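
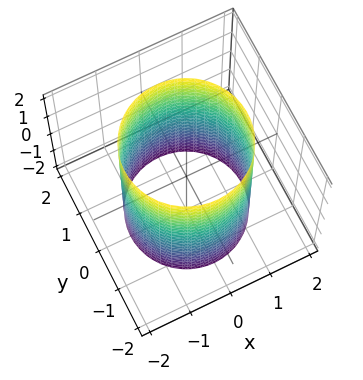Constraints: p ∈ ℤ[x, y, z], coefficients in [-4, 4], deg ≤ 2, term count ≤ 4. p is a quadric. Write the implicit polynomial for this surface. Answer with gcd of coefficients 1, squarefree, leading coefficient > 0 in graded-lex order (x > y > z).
(a) The degree is 2 — constant cross-section along one axis; a quadric.
(b) Symmetry: the surface is invariant under rotation about z: p = q(x² + y², z); the z ↦ −z reflection is a symmetry, so z appears only in even powers.
(c) Checking where it meets the axes: a circular section at z = -1 has radius between 1 and 2; the surface avoids every integer z-axis point in the box.
(d) The integer polynomial consistent with all of this is the stated p.

x^2 + y^2 - 2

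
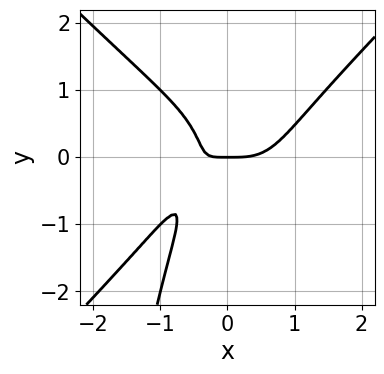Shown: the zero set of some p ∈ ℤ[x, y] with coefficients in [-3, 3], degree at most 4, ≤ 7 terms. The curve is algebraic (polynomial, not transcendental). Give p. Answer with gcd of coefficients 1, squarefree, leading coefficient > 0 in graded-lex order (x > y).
2*x^4 - 2*x^2*y^2 - y^3 - 2*x*y - y

1. Degree: a generic line meets the curve in up to 4 points, so deg p = 4.
2. From the visible intercepts: one x-axis crossing is at x = 0; it crosses the y-axis at the gridline y = 0.
3. Together with the visible shape, these determine p as stated.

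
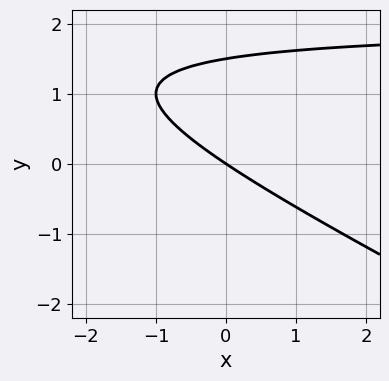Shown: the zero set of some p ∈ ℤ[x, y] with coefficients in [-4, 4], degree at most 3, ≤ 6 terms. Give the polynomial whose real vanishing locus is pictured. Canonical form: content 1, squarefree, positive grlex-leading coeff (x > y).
x*y + 2*y^2 - 2*x - 3*y

1. The degree is 2 — a generic line meets the curve in up to 2 points.
2. Observable constraints: one y-axis crossing is at y = 0; one x-axis crossing is at x = 0.
3. Putting this together gives p.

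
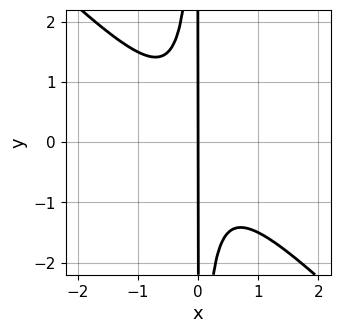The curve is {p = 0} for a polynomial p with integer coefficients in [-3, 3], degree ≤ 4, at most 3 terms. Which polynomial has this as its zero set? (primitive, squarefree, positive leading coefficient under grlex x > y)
2*x^3 + 2*x^2*y + x

1. deg p = 3. No degree-2 curve has this shape.
2. From the axis intercepts and sections: every point of the y-axis in the box is on the curve; one x-axis crossing is at x = 0.
3. Putting this together gives p.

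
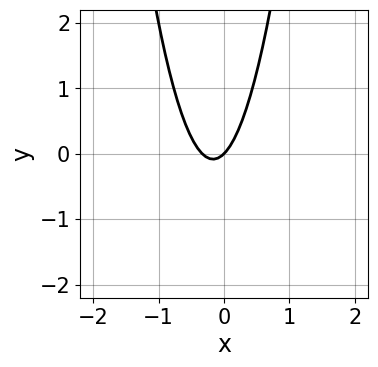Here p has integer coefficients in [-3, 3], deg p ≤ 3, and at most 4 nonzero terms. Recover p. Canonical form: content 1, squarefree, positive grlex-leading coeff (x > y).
1. The degree is 2 — no degree-1 curve has this shape.
2. Checking where it meets the axes: one x-axis crossing is at x = 0; it meets the y-axis at y = 0 (among the integer gridlines).
3. Fitting integer coefficients to these (and the overall shape) gives p.

3*x^2 + x - y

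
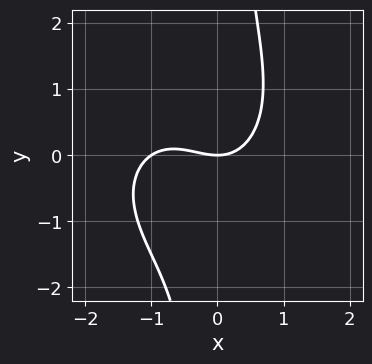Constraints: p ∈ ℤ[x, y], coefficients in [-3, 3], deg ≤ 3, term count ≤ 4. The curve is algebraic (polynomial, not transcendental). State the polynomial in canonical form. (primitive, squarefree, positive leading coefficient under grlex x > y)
2*x^3 + 2*x*y^2 + 2*x^2 - 3*y

(a) The degree is 3 — the shape is more complex than any degree-2 curve.
(b) Checking where it meets the axes: one y-axis crossing is at y = 0; among the integer gridlines, it crosses the x-axis at x ∈ {-1, 0}.
(c) These observations pin down the coefficients.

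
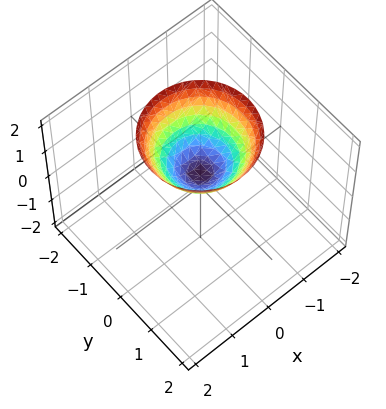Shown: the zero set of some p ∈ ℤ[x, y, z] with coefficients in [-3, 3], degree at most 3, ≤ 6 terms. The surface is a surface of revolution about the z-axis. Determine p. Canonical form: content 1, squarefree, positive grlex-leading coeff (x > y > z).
2*x^2 + 2*y^2 - 2*z + 1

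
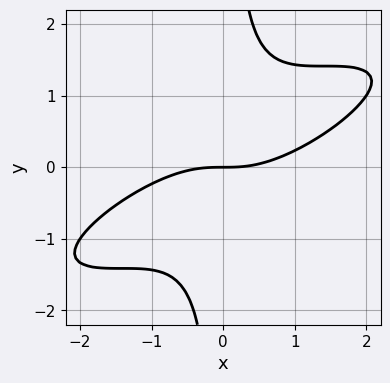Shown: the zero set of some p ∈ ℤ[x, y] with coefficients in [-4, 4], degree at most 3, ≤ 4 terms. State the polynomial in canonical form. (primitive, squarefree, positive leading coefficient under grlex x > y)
First, deg p = 3.
Next, from the axis intercepts and sections: it crosses the y-axis at the gridline y = 0; one x-axis crossing is at x = 0.
Finally, putting this together gives p.

x^3 - 3*x^2*y + 3*x*y^2 - 2*y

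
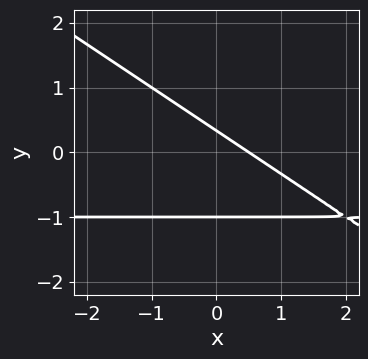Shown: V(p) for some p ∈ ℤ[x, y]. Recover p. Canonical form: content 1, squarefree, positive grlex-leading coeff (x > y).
1. The degree is 2 — no degree-1 curve has this shape.
2. From the axis intercepts and sections: one y-axis crossing is at y = -1.
3. Assembling these constraints gives the stated polynomial.

2*x*y + 3*y^2 + 2*x + 2*y - 1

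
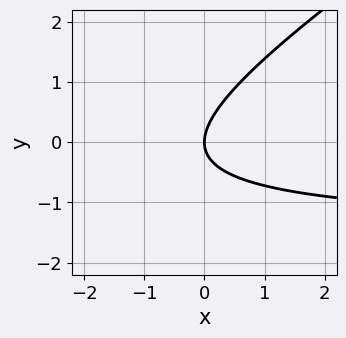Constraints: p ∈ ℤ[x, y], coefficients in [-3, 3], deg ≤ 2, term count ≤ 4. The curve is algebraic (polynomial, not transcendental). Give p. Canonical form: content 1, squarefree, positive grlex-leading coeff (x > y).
2*x*y - 3*y^2 + 3*x

First, deg p = 2.
Then, observable constraints: it meets the y-axis at y = 0 (among the integer gridlines); it crosses the x-axis at the gridline x = 0.
Finally, these observations pin down the coefficients.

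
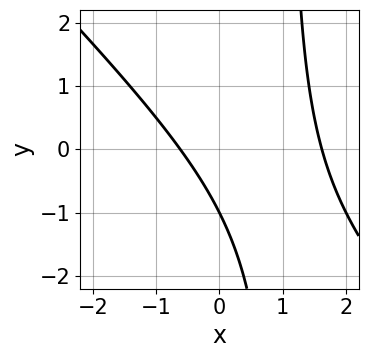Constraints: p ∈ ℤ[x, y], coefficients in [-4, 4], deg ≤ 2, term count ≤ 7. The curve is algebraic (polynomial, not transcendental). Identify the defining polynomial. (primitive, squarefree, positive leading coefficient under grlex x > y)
1. The degree is 2 — no degree-1 curve has this shape.
2. Reading off the gridlines: it meets the y-axis at y = -1 (among the integer gridlines).
3. Assembling these constraints gives the stated polynomial.

x^2 + x*y - x - y - 1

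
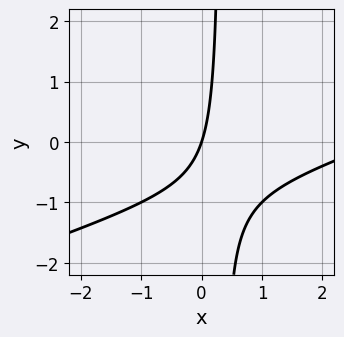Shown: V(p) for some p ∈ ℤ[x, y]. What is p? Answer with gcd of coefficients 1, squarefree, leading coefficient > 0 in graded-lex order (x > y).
x^2 - 3*x*y - 3*x + y

1. Degree: a generic line meets the curve in up to 2 points, so deg p = 2.
2. Reading off the gridlines: it crosses the x-axis at the gridline x = 0; one y-axis crossing is at y = 0.
3. Putting this together gives p.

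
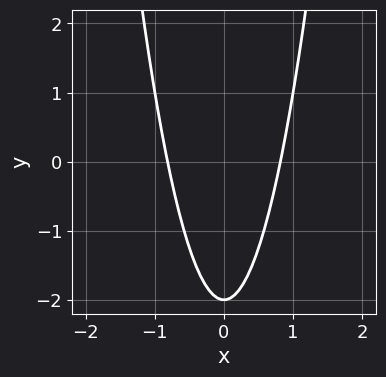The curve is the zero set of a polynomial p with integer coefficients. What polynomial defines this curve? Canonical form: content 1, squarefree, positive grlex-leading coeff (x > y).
1. deg p = 2. The shape is more complex than any degree-1 curve.
2. Symmetries: mirror symmetry x ↦ −x ⇒ only even powers of x.
3. Checking where it meets the axes: one y-axis crossing is at y = -2.
4. The integer polynomial consistent with all of this is the stated p.

3*x^2 - y - 2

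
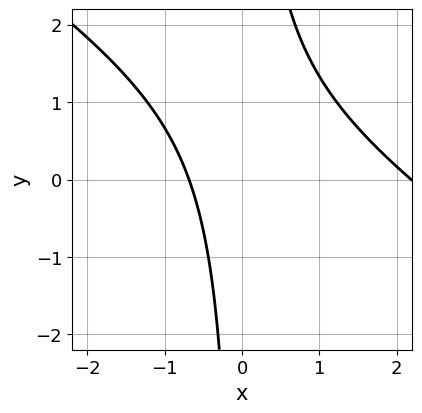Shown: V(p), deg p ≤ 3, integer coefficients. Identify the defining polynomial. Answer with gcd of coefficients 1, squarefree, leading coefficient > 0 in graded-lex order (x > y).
2*x^2 + 3*x*y - 3*x - 3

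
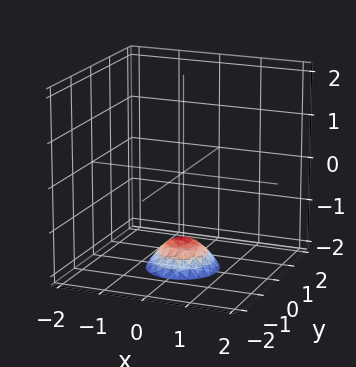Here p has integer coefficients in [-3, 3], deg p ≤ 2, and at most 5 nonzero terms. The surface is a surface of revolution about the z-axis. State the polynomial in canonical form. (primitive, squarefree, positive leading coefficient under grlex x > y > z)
First, the degree is 2 — no degree-1 surface has this shape.
Then, symmetries: rotational symmetry about the z-axis ⇒ p depends on x, y only through x² + y².
Next, against the integer gridlines: it misses every integer gridline on the y-axis; the surface avoids every integer x-axis point in the box; a circular section at z = -2 has radius between 0 and 1.
Finally, assembling these constraints gives the stated polynomial.

2*x^2 + 2*y^2 + 2*z + 3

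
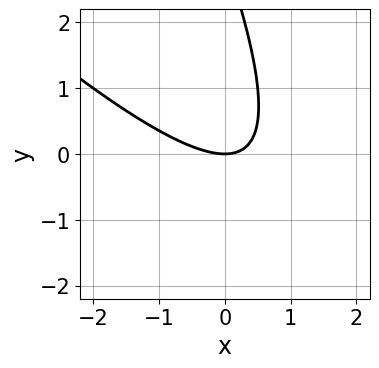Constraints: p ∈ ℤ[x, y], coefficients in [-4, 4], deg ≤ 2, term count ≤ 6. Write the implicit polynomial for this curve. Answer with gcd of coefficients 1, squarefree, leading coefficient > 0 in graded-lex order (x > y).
2*x^2 + 3*x*y + y^2 - 3*y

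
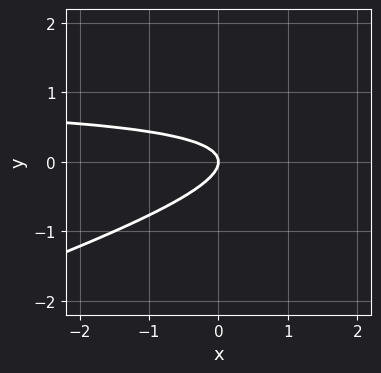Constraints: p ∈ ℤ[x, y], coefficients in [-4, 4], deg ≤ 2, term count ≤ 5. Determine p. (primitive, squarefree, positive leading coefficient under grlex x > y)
x*y - 3*y^2 - x

The degree is 2 — no degree-1 curve has this shape.
Reading off the gridlines: it crosses the y-axis at the gridline y = 0; it crosses the x-axis at the gridline x = 0.
Together with the visible shape, these determine p as stated.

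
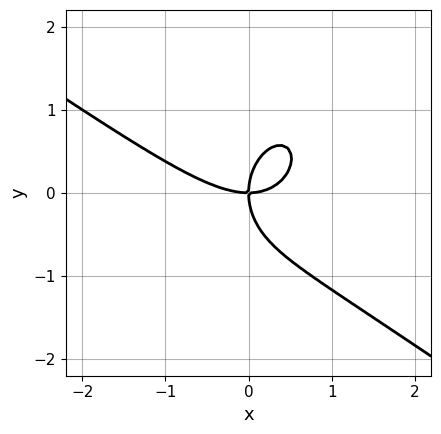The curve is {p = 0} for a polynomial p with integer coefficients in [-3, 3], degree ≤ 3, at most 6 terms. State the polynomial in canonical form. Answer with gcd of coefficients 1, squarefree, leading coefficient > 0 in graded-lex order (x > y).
2*x^3 + 2*x^2*y + 2*y^3 - 3*x*y

1. deg p = 3.
2. Reading off the gridlines: one x-axis crossing is at x = 0; it crosses the y-axis at the gridline y = 0.
3. Together with the visible shape, these determine p as stated.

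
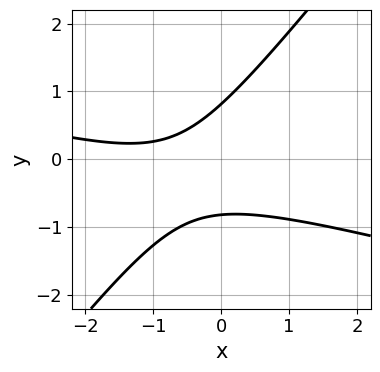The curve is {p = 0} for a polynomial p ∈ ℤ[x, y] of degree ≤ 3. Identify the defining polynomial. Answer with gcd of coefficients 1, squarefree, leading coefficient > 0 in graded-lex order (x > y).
(a) deg p = 2. The shape is more complex than any degree-1 curve.
(b) Observable constraints: it misses every integer gridline on the x-axis.
(c) Solving for integer coefficients yields p as stated.

x^2 + 3*x*y - 3*y^2 + 2*x + 2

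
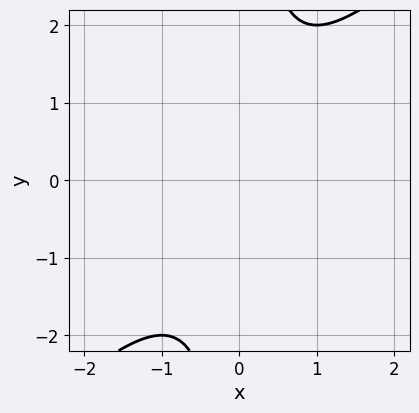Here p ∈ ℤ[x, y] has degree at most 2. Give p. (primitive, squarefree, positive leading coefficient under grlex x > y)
(a) The degree is 2 — the shape is more complex than any degree-1 curve.
(b) From the axis intercepts and sections: the curve avoids every integer y-axis point in the box; no x-intercept at any integer in the box.
(c) Solving for integer coefficients yields p as stated.

x^2 - x*y + 1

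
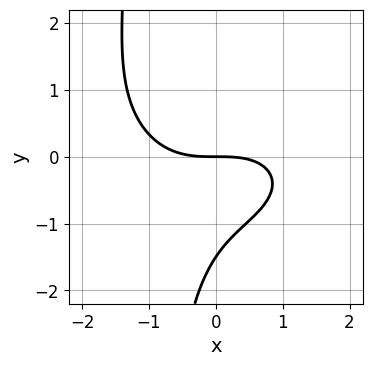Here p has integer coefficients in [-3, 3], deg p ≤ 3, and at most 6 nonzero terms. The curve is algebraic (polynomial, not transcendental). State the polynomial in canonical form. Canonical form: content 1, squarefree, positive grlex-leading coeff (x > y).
1. The degree is 3 — a generic line meets the curve in up to 3 points.
2. Against the integer gridlines: it crosses the y-axis at the gridline y = 0; one x-axis crossing is at x = 0.
3. These observations pin down the coefficients.

x^3 + 2*x*y^2 + 2*y^2 + 3*y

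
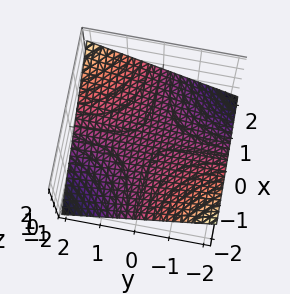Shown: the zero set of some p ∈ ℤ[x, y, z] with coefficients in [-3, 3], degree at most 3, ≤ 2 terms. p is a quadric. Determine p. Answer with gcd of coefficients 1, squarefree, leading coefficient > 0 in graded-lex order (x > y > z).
Degree: a saddle surface; a quadric, so deg p = 2.
From the visible intercepts: the visible y-axis segment lies entirely on the surface; the visible x-axis segment lies entirely on the surface.
Assembling these constraints gives the stated polynomial.

x*y - 3*z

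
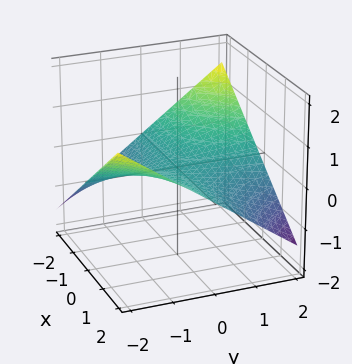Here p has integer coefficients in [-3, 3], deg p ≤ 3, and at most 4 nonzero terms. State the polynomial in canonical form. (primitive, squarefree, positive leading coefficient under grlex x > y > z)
x*y + 3*z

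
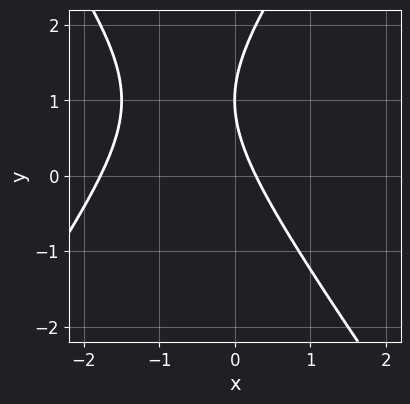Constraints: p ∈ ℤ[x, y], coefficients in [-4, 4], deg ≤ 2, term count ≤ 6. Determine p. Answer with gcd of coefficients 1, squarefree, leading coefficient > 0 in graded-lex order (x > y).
2*x^2 - y^2 + 3*x + 2*y - 1

First, the degree is 2 — the shape is more complex than any degree-1 curve.
Then, checking where it meets the axes: it meets the y-axis at y = 1 (among the integer gridlines).
Finally, together with the visible shape, these determine p as stated.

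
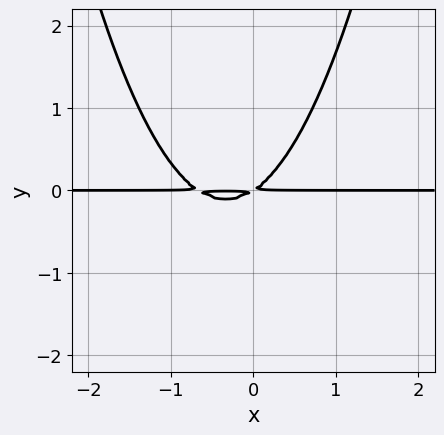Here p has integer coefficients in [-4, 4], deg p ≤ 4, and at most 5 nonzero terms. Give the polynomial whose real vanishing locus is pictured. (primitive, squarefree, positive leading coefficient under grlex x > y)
(a) Degree: a generic line meets the curve in up to 3 points, so deg p = 3.
(b) From the axis intercepts and sections: the visible x-axis segment lies entirely on the curve.
(c) Assembling these constraints gives the stated polynomial.

3*x^2*y + 2*x*y - 3*y^2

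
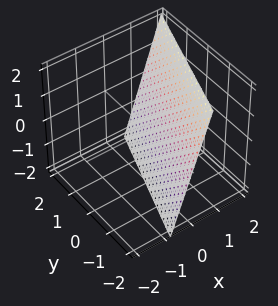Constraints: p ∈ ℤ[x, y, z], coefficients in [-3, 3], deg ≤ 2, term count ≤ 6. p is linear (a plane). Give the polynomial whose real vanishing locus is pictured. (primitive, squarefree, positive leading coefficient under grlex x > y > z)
3*x - y - z - 2

First, degree: every cross-section is a straight line — this is a plane, so deg p = 1.
Then, from the axis intercepts and sections: it meets the y-axis at y = -2 (among the integer gridlines); one z-axis crossing is at z = -2.
Finally, assembling these constraints gives the stated polynomial.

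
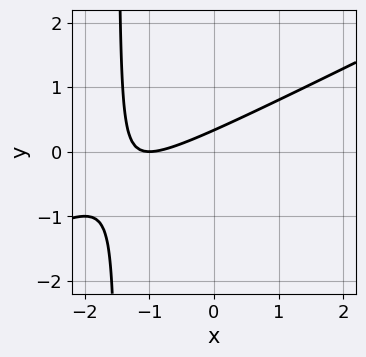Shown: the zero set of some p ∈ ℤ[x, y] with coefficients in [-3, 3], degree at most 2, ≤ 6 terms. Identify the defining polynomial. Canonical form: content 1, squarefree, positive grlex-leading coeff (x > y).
First, deg p = 2. A generic line meets the curve in up to 2 points.
Next, reading off the gridlines: it crosses the x-axis at the gridline x = -1.
Finally, the integer polynomial consistent with all of this is the stated p.

x^2 - 2*x*y + 2*x - 3*y + 1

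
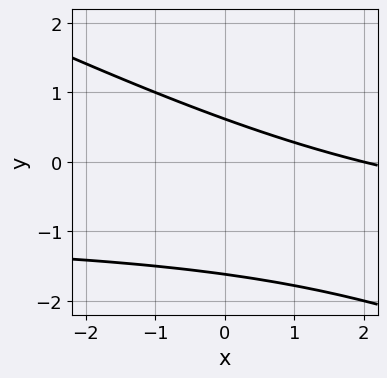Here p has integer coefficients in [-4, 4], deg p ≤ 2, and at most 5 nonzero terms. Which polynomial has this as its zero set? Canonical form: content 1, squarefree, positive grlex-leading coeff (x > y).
x*y + 2*y^2 + x + 2*y - 2

deg p = 2. A generic line meets the curve in up to 2 points.
Reading off the gridlines: it crosses the x-axis at the gridline x = 2.
Putting this together gives p.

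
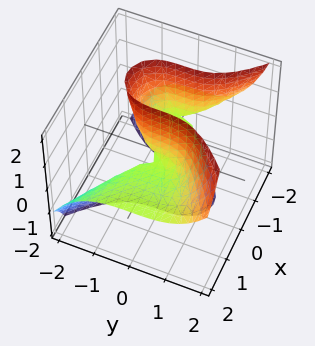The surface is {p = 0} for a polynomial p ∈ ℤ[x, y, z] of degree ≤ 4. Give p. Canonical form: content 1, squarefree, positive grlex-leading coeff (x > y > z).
3*x^2*z - 2*y^3 + 3*x*z - z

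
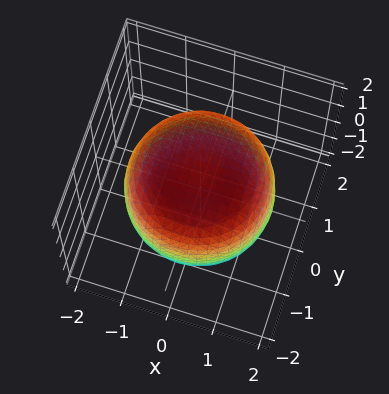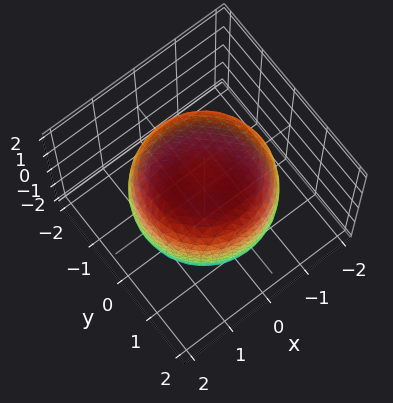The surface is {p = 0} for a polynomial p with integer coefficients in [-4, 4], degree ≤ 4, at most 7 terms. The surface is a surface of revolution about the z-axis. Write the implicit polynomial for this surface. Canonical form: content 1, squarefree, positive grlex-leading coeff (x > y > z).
x^4 + 2*x^2*y^2 + y^4 - x^2 - y^2 + 2*z^2 - 3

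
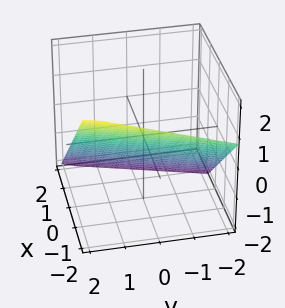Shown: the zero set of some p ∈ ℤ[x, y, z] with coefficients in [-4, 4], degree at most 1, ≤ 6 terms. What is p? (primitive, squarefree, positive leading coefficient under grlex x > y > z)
3*x - y + 3*z + 2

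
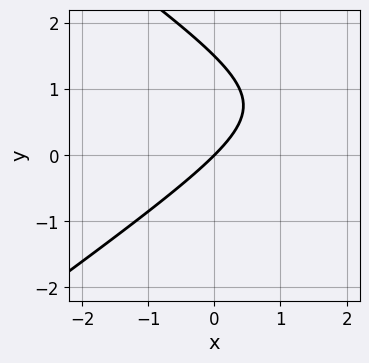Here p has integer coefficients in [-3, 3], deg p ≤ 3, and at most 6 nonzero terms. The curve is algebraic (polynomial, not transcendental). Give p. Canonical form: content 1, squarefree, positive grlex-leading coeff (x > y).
First, deg p = 2. No degree-1 curve has this shape.
Next, checking where it meets the axes: one x-axis crossing is at x = 0; it meets the y-axis at y = 0 (among the integer gridlines).
Finally, matching integer coefficients to the picture gives p.

x^2 - 2*y^2 - 3*x + 3*y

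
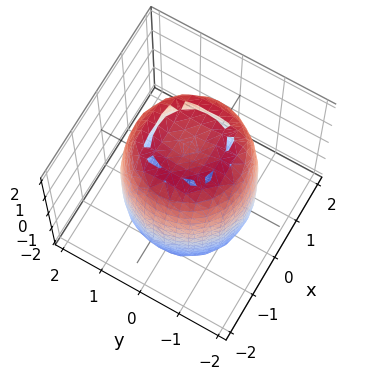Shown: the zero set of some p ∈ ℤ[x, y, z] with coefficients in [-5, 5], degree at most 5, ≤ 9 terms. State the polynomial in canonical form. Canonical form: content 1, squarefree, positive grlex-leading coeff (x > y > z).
2*x^4 + 4*x^2*y^2 + 2*y^4 - 3*x^2 - 3*y^2 + z^2 - 3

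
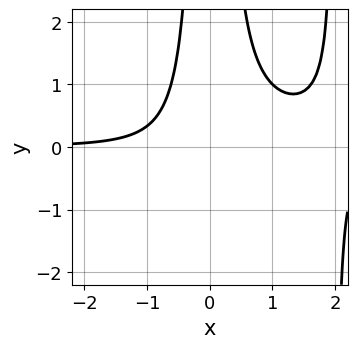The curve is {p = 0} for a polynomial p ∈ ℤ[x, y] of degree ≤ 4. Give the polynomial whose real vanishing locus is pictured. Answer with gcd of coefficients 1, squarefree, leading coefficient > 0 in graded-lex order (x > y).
First, the degree is 4 — the shape is more complex than any degree-3 curve.
Next, from the axis intercepts and sections: the curve avoids every integer y-axis point in the box; the curve avoids every integer x-axis point in the box.
Finally, putting this together gives p.

x^3*y - 2*x^2*y + 1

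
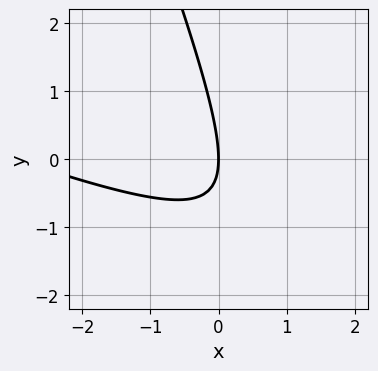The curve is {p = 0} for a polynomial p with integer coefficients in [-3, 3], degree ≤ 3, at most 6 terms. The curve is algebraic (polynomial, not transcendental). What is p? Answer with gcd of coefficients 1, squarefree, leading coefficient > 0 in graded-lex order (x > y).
x^2 + 3*x*y + y^2 + 3*x

Degree: the shape is more complex than any degree-1 curve, so deg p = 2.
Checking where it meets the axes: it meets the y-axis at y = 0 (among the integer gridlines); it crosses the x-axis at the gridline x = 0.
Fitting integer coefficients to these (and the overall shape) gives p.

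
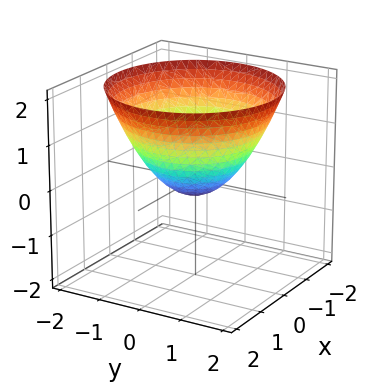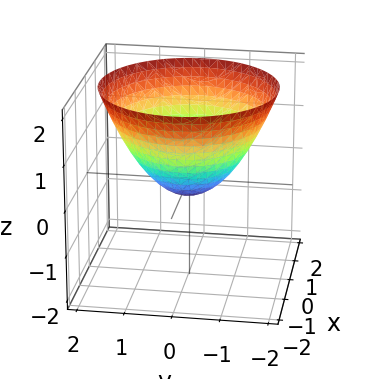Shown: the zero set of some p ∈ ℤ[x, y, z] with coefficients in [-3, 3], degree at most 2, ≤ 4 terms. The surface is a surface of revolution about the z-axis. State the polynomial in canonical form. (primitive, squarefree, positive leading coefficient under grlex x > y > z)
2*x^2 + 2*y^2 - 3*z - 1

(a) Degree: no degree-1 surface has this shape, so deg p = 2.
(b) Symmetries: rotational symmetry about the z-axis ⇒ p depends on x, y only through x² + y².
(c) Against the integer gridlines: a circular section at z = 0 has radius between 0 and 1.
(d) Assembling these constraints gives the stated polynomial.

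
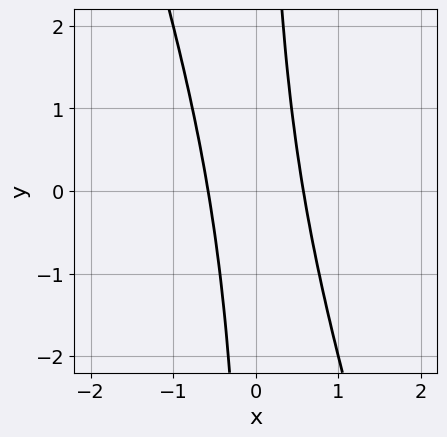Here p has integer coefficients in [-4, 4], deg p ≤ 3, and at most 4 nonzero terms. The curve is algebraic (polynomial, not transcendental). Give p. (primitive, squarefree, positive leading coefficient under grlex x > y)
(a) The degree is 2 — the shape is more complex than any degree-1 curve.
(b) Observable constraints: it misses every integer gridline on the y-axis.
(c) Solving for integer coefficients yields p as stated.

3*x^2 + x*y - 1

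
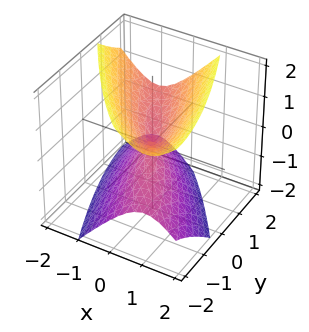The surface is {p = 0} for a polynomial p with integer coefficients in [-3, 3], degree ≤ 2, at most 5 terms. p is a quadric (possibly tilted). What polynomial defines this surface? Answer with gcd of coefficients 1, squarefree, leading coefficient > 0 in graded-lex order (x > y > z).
3*x^2 + 3*x*y + y^2 - y*z - 2*z^2

The picture has 2 separate pieces. They look like related sheets of one shape, so recover p as a whole.
deg p = 2. No degree-1 surface has this shape.
Checking where it meets the axes: it crosses the x-axis at the gridline x = 0; it meets the z-axis at z = 0 (among the integer gridlines).
Solving for integer coefficients yields p as stated.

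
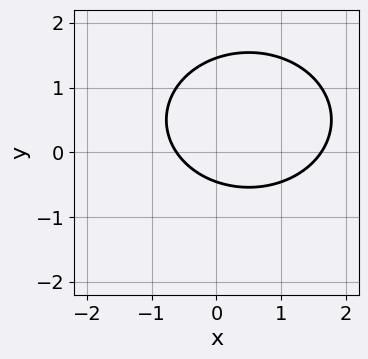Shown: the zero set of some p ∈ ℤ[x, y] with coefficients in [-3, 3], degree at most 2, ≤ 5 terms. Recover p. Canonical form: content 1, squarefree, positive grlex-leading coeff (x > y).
First, deg p = 2.
Finally, the integer polynomial consistent with all of this is the stated p.

2*x^2 + 3*y^2 - 2*x - 3*y - 2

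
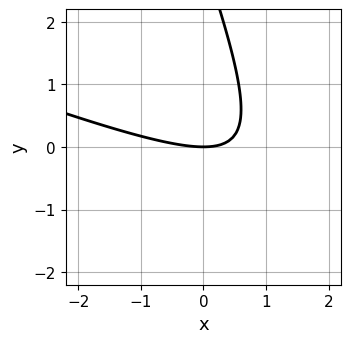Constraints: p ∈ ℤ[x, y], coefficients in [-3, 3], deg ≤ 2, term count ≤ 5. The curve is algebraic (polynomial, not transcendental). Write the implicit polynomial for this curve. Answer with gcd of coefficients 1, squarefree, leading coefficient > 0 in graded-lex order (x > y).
First, degree: the shape is more complex than any degree-1 curve, so deg p = 2.
Then, against the integer gridlines: it crosses the y-axis at the gridline y = 0; it meets the x-axis at x = 0 (among the integer gridlines).
Finally, the integer polynomial consistent with all of this is the stated p.

x^2 + 3*x*y + y^2 - 3*y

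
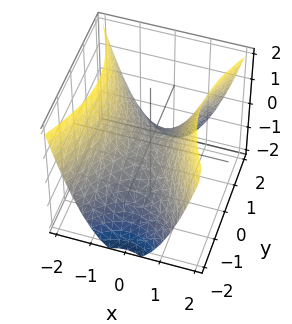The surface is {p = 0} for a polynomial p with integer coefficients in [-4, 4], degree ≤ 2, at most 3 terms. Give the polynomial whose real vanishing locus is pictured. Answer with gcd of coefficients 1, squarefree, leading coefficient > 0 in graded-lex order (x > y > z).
2*x^2 - y^2 - 2*z

First, degree: a hyperbolic paraboloid; a quadric, so deg p = 2.
Then, symmetries: mirror symmetry x ↦ −x ⇒ only even powers of x; it's symmetric under y → −y, forcing even powers of y.
Then, from the visible intercepts: it meets the y-axis at y = 0 (among the integer gridlines); it crosses the z-axis at the gridline z = 0; one x-axis crossing is at x = 0.
Finally, together with the visible shape, these determine p as stated.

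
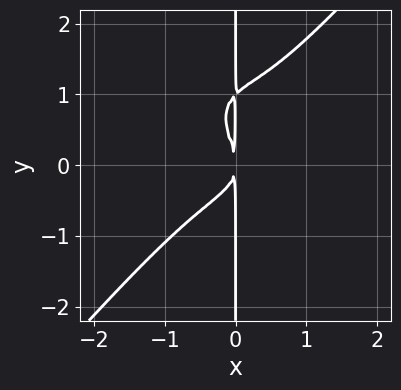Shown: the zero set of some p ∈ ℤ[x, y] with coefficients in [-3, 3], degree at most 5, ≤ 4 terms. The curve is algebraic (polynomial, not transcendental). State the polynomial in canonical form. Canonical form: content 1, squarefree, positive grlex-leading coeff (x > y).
3*x^4 - 2*x*y^3 + 2*x*y^2 + 2*x^2

1. The degree is 4 — the shape is more complex than any degree-3 curve.
2. Checking where it meets the axes: every point of the y-axis in the box is on the curve.
3. Solving for integer coefficients yields p as stated.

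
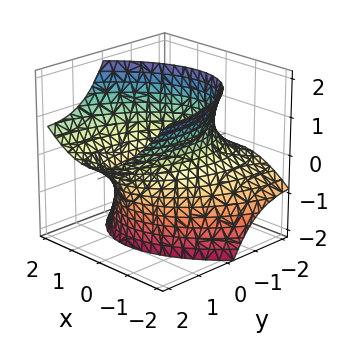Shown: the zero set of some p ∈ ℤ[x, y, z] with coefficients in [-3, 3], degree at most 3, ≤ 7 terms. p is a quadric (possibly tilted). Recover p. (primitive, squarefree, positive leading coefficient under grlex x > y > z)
2*x^2 - x*y + y^2 - 3*y*z - z^2 - 3

Degree: the shape is more complex than any degree-1 surface, so deg p = 2.
Reading off the gridlines: the surface avoids every integer z-axis point in the box.
Fitting integer coefficients to these (and the overall shape) gives p.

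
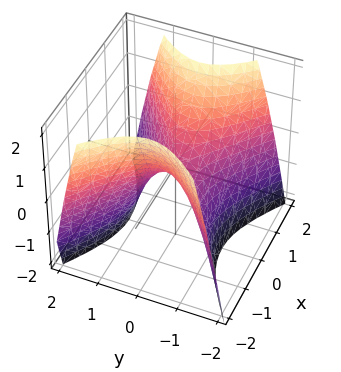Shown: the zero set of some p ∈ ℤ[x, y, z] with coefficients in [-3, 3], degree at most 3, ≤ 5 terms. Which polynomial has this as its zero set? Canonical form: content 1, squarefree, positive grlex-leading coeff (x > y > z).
First, the degree is 2 — a saddle surface; a quadric.
Then, symmetries: the y ↦ −y reflection is a symmetry, so y appears only in even powers; mirror symmetry x ↦ −x ⇒ only even powers of x.
Then, checking where it meets the axes: it crosses the z-axis at the gridline z = 0; one x-axis crossing is at x = 0.
Finally, together with the visible shape, these determine p as stated.

2*x^2 - 3*y^2 - 2*z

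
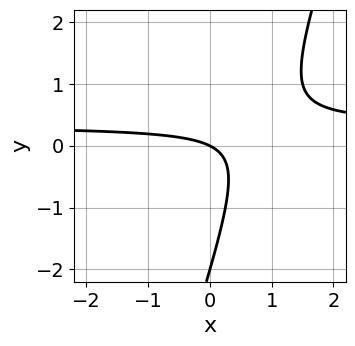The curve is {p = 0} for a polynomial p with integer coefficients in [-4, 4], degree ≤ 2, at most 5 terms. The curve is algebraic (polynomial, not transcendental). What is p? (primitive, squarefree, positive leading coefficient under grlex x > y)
3*x*y - y^2 - x - 2*y

1. Degree: a generic line meets the curve in up to 2 points, so deg p = 2.
2. Against the integer gridlines: one x-axis crossing is at x = 0; the y-axis gridline crossings are at y ∈ {-2, 0}.
3. The integer polynomial consistent with all of this is the stated p.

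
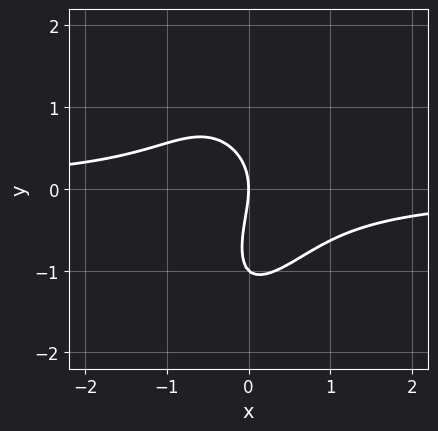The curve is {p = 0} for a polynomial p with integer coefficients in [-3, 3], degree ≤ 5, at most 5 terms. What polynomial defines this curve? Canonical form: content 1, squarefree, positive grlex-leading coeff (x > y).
First, deg p = 4. No degree-3 curve has this shape.
Then, checking where it meets the axes: it crosses the x-axis at the gridline x = 0; the y-axis gridline crossings are at y ∈ {-1, 0}.
Finally, matching integer coefficients to the picture gives p.

x*y^3 + 3*x^2*y + y^3 + y^2 + 2*x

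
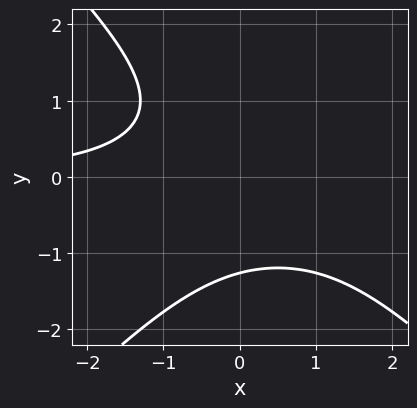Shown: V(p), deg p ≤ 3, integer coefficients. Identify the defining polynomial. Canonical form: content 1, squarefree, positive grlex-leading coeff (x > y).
(a) deg p = 3. The shape is more complex than any degree-2 curve.
(b) Observable constraints: no x-intercept at any integer in the box.
(c) These observations pin down the coefficients.

x^2*y - y^3 - x*y - 2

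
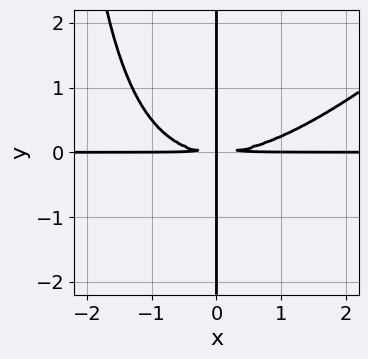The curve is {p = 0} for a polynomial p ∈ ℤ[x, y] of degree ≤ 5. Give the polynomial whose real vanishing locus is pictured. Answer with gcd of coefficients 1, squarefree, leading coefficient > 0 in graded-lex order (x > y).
1. deg p = 4. No degree-3 curve has this shape.
2. From the axis intercepts and sections: the visible x-axis segment lies entirely on the curve; the visible y-axis segment lies entirely on the curve.
3. Together with the visible shape, these determine p as stated.

x^3*y - x^2*y^2 - 3*x*y^2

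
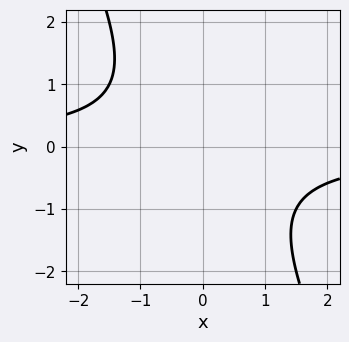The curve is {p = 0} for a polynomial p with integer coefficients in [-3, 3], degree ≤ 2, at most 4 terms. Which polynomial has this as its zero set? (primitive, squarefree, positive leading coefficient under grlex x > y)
2*x*y + y^2 + 2

(a) Degree: the shape is more complex than any degree-1 curve, so deg p = 2.
(b) Against the integer gridlines: no x-intercept at any integer in the box; it misses every integer gridline on the y-axis.
(c) These observations pin down the coefficients.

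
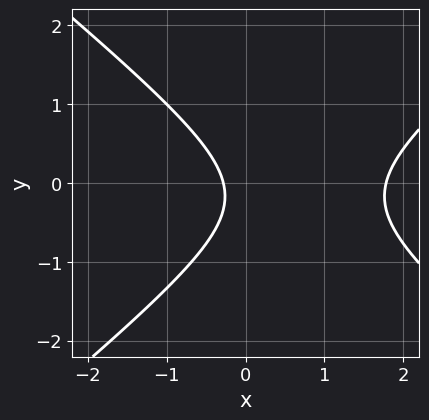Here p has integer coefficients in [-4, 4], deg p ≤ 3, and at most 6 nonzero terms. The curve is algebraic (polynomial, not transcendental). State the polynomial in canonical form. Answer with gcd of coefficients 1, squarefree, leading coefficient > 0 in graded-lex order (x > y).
2*x^2 - 3*y^2 - 3*x - y - 1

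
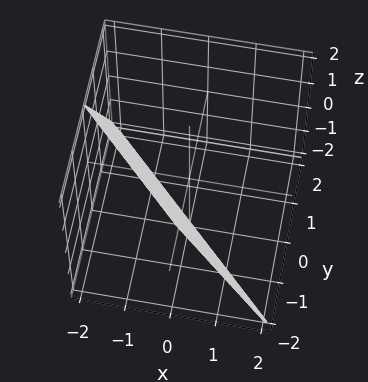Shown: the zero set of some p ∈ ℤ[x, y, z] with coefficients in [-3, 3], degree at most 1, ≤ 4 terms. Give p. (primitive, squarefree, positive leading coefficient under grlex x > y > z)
2*x + 2*y + z + 2

deg p = 1. Every cross-section is a straight line — this is a plane.
From the axis intercepts and sections: it crosses the z-axis at the gridline z = -2; one y-axis crossing is at y = -1; one x-axis crossing is at x = -1.
Putting this together gives p.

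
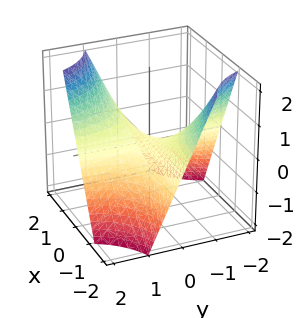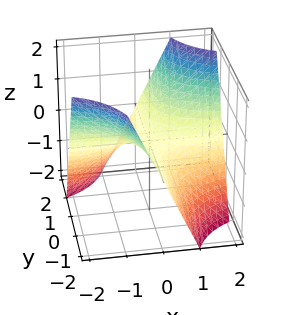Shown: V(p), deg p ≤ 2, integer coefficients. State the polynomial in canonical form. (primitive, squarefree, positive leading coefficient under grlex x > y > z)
x*y - z

The degree is 2 — a saddle surface; a quadric.
From the axis intercepts and sections: the visible y-axis segment lies entirely on the surface; one z-axis crossing is at z = 0; the visible x-axis segment lies entirely on the surface.
These observations pin down the coefficients.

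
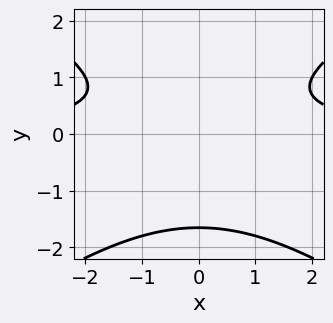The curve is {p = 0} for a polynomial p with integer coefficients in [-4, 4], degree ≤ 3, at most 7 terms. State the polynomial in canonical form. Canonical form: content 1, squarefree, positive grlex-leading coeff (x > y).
x^2*y - 2*y^3 - y^2 + 2*y - 3

First, degree: no degree-2 curve has this shape, so deg p = 3.
Next, symmetries: the x ↦ −x reflection is a symmetry, so x appears only in even powers.
Then, against the integer gridlines: it misses every integer gridline on the x-axis.
Finally, the integer polynomial consistent with all of this is the stated p.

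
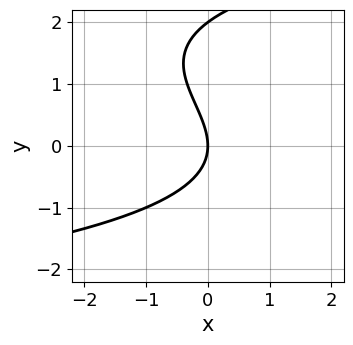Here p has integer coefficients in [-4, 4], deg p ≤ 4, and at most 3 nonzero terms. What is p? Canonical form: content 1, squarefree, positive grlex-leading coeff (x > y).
deg p = 3. No degree-2 curve has this shape.
From the visible intercepts: one x-axis crossing is at x = 0; the y-axis gridline crossings are at y ∈ {0, 2}.
The integer polynomial consistent with all of this is the stated p.

y^3 - 2*y^2 - 3*x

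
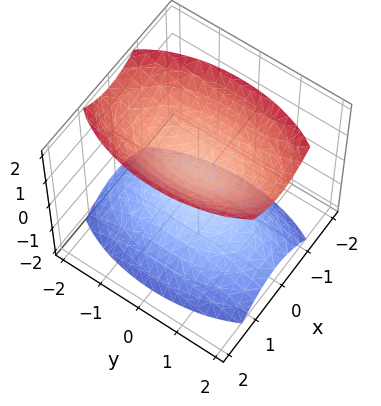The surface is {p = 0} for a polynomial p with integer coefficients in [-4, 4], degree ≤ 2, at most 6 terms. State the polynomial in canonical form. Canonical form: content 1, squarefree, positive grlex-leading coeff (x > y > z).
First, I count 2 distinct pieces. They look like related sheets of one shape, so recover p as a whole.
Next, the degree is 2 — two sheets facing apart; a quadric.
Then, symmetries: the y ↦ −y reflection is a symmetry, so y appears only in even powers; mirror symmetry x ↦ −x ⇒ only even powers of x; mirror symmetry z ↦ −z ⇒ only even powers of z.
Then, observable constraints: it misses every integer gridline on the x-axis; no y-intercept at any integer in the box.
Finally, together with the visible shape, these determine p as stated.

3*x^2 + y^2 - 2*z^2 + 1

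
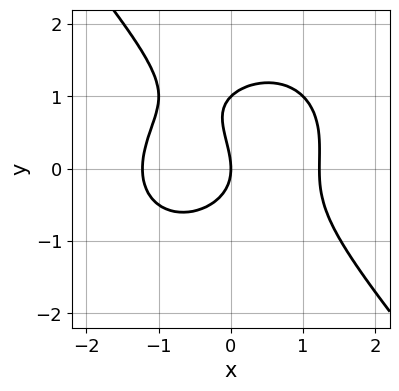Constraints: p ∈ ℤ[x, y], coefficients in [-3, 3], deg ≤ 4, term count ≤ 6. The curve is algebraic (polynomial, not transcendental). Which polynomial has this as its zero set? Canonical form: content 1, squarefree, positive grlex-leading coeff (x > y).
2*x^3 + x*y^2 + 2*y^3 - 2*y^2 - 3*x

1. deg p = 3. No degree-2 curve has this shape.
2. From the visible intercepts: it meets the x-axis at x = 0 (among the integer gridlines); the y-axis gridline crossings are at y ∈ {0, 1}.
3. Fitting integer coefficients to these (and the overall shape) gives p.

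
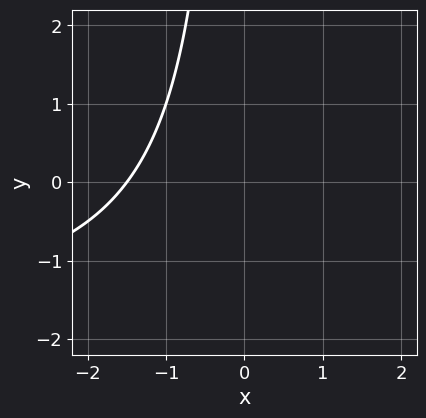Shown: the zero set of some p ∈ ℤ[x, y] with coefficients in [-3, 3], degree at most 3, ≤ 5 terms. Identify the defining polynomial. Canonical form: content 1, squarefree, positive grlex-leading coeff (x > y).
The degree is 2 — a generic line meets the curve in up to 2 points.
Reading off the gridlines: the curve avoids every integer y-axis point in the box.
Solving for integer coefficients yields p as stated.

x*y + 2*x + 3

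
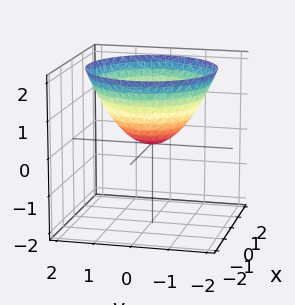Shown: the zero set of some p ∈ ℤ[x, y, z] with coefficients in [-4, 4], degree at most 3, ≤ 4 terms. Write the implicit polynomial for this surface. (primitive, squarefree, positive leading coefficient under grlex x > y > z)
2*x^2 + 2*y^2 - 3*z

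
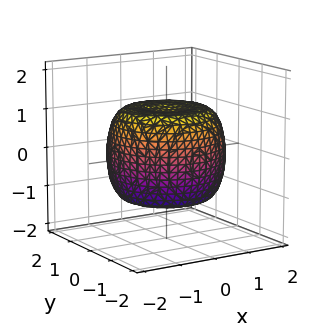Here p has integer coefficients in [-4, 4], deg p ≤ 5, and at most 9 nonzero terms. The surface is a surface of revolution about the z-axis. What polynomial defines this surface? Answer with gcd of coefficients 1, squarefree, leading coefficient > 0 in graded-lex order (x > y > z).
2*x^4 + 4*x^2*y^2 + 2*y^4 - 3*x^2 - 3*y^2 + 3*z^2 - 3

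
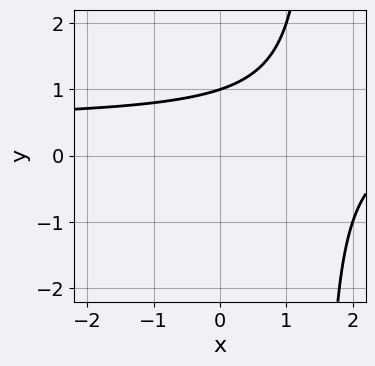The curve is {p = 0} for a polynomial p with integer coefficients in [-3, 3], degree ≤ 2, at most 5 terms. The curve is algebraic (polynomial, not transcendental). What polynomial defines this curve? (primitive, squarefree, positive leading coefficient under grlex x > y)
deg p = 2. No degree-1 curve has this shape.
Reading off the gridlines: it crosses the y-axis at the gridline y = 1; no x-intercept at any integer in the box.
These observations pin down the coefficients.

2*x*y - x - 3*y + 3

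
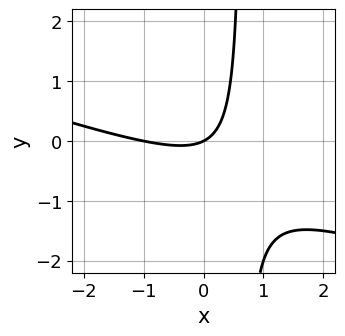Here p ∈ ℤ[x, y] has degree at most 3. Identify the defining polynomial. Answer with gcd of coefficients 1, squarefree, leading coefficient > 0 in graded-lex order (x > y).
(a) Degree: a generic line meets the curve in up to 2 points, so deg p = 2.
(b) Against the integer gridlines: the x-axis gridline crossings are at x ∈ {-1, 0}; it meets the y-axis at y = 0 (among the integer gridlines).
(c) These observations pin down the coefficients.

x^2 + 3*x*y + x - 2*y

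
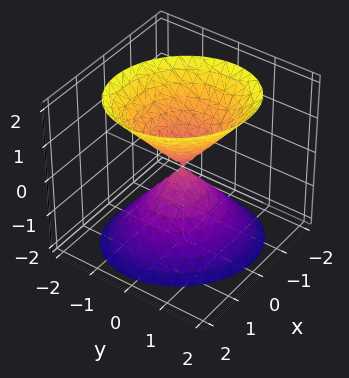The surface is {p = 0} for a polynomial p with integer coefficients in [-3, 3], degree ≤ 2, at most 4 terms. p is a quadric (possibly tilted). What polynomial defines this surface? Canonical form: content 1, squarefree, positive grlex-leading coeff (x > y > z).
3*x^2 + x*y + 3*y^2 - 2*z^2

The picture has 2 separate pieces.
Degree: no degree-1 surface has this shape, so deg p = 2.
Reading off the gridlines: it meets the x-axis at x = 0 (among the integer gridlines); it meets the z-axis at z = 0 (among the integer gridlines); it crosses the y-axis at the gridline y = 0.
Solving for integer coefficients yields p as stated.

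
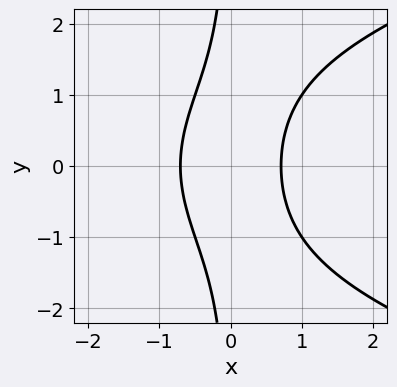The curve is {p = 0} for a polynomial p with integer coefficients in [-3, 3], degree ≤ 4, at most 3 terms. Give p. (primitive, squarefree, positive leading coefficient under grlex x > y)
1. Degree: no degree-2 curve has this shape, so deg p = 3.
2. Symmetries: it's symmetric under y → −y, forcing even powers of y.
3. Checking where it meets the axes: it misses every integer gridline on the y-axis.
4. These observations pin down the coefficients.

x*y^2 - 2*x^2 + 1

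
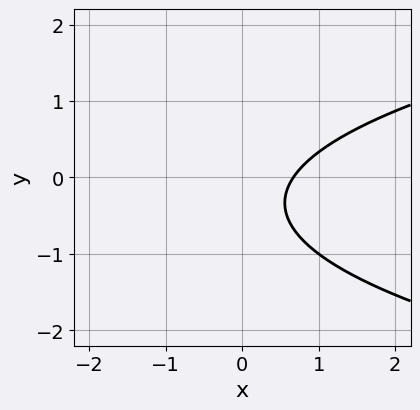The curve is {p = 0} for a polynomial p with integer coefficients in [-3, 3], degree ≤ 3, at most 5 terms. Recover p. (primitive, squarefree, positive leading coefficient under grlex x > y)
3*y^2 - 3*x + 2*y + 2

The degree is 2 — no degree-1 curve has this shape.
Reading off the gridlines: no y-intercept at any integer in the box.
Together with the visible shape, these determine p as stated.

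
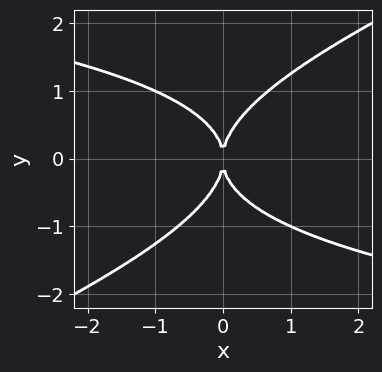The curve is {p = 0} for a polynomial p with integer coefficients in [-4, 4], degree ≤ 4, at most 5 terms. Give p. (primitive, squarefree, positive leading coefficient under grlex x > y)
x*y^3 - 2*y^4 + 3*x^2

deg p = 4. The shape is more complex than any degree-3 curve.
From the axis intercepts and sections: one x-axis crossing is at x = 0; it meets the y-axis at y = 0 (among the integer gridlines).
Together with the visible shape, these determine p as stated.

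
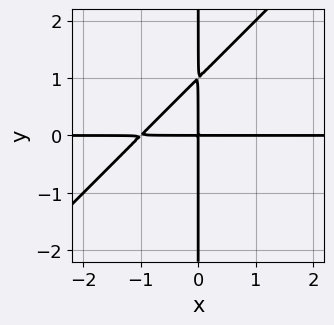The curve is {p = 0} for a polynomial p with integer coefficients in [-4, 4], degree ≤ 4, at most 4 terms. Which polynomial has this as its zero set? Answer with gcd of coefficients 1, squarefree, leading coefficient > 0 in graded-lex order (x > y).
x^2*y - x*y^2 + x*y

1. The degree is 3 — no degree-2 curve has this shape.
2. From the visible intercepts: every point of the y-axis in the box is on the curve; the visible x-axis segment lies entirely on the curve.
3. Together with the visible shape, these determine p as stated.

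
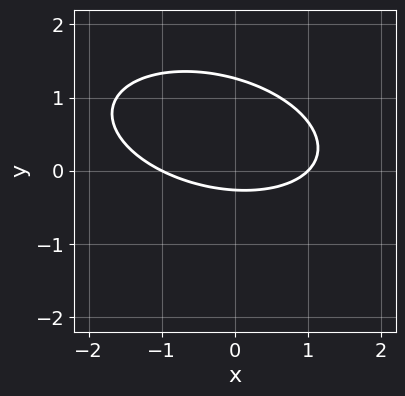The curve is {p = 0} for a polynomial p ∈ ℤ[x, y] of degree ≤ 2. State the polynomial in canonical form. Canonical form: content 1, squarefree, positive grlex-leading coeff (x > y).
First, degree: the shape is more complex than any degree-1 curve, so deg p = 2.
Next, from the visible intercepts: among the integer gridlines, it crosses the x-axis at x ∈ {-1, 1}.
Finally, assembling these constraints gives the stated polynomial.

x^2 + x*y + 3*y^2 - 3*y - 1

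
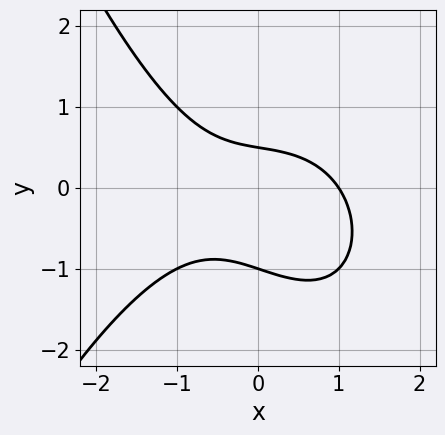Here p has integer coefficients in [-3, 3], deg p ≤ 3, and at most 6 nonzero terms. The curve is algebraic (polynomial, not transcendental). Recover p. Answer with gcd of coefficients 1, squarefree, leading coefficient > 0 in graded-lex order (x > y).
First, the degree is 3 — a generic line meets the curve in up to 3 points.
Next, from the visible intercepts: it crosses the y-axis at the gridline y = -1; it crosses the x-axis at the gridline x = 1.
Finally, putting this together gives p.

x^3 + x*y + 2*y^2 + y - 1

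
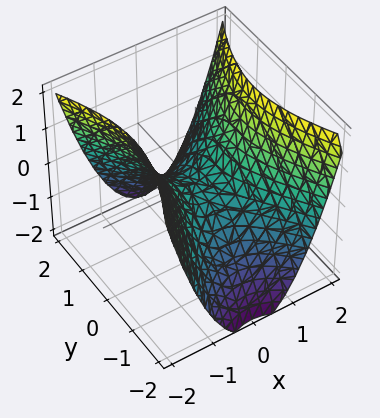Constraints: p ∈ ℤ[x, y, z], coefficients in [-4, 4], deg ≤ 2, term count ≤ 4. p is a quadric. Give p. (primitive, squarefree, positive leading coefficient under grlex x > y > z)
First, the degree is 2 — a saddle surface; a quadric.
Then, symmetries: it's symmetric under x → −x, forcing even powers of x; mirror symmetry y ↦ −y ⇒ only even powers of y.
Then, reading off the gridlines: one z-axis crossing is at z = 0; it crosses the x-axis at the gridline x = 0.
Finally, fitting integer coefficients to these (and the overall shape) gives p.

2*x^2 - y^2 - 2*z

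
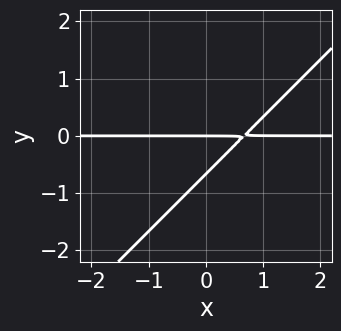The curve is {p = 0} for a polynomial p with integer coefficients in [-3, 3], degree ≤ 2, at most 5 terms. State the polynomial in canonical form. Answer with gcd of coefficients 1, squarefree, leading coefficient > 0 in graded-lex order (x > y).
3*x*y - 3*y^2 - 2*y

Degree: no degree-1 curve has this shape, so deg p = 2.
Checking where it meets the axes: it crosses the y-axis at the gridline y = 0; every point of the x-axis in the box is on the curve.
Fitting integer coefficients to these (and the overall shape) gives p.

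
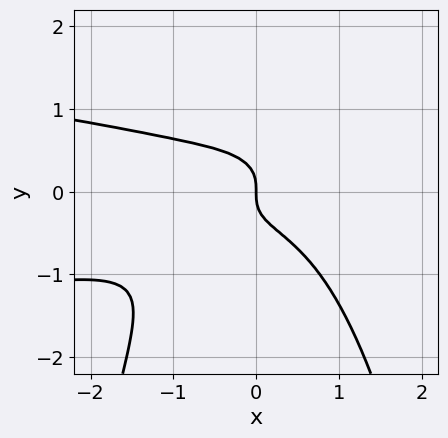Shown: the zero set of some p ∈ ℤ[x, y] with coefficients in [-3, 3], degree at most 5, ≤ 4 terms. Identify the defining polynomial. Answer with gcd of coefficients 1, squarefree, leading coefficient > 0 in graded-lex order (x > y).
deg p = 4.
Reading off the gridlines: it meets the x-axis at x = 0 (among the integer gridlines); one y-axis crossing is at y = 0.
Fitting integer coefficients to these (and the overall shape) gives p.

3*x^2*y^2 + x^3 + 3*y^3 + x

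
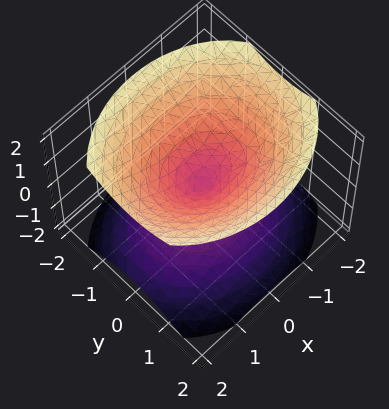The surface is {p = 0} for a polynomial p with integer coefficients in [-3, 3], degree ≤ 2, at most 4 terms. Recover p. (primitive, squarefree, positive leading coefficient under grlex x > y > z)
1. There are 2 components. They look like related sheets of one shape, so recover p as a whole.
2. Degree: a double cone through the origin; a quadric, so deg p = 2.
3. Symmetries: it's symmetric under x → −x, forcing even powers of x; it's symmetric under y → −y, forcing even powers of y; the z ↦ −z reflection is a symmetry, so z appears only in even powers.
4. From the visible intercepts: it crosses the y-axis at the gridline y = 0; it meets the x-axis at x = 0 (among the integer gridlines); one z-axis crossing is at z = 0.
5. Solving for integer coefficients yields p as stated.

2*x^2 + 3*y^2 - 3*z^2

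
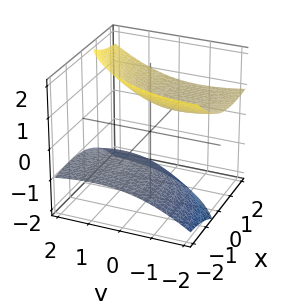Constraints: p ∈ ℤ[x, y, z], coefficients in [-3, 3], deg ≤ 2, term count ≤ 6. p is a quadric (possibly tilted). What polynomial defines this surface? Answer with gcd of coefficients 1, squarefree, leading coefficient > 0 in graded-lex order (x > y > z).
First, the picture has 2 separate pieces. Treating them together as one polynomial.
Then, the degree is 2 — the shape is more complex than any degree-1 surface.
Then, against the integer gridlines: it misses every integer gridline on the x-axis; the z-axis gridline crossings are at z ∈ {-1, 1}; it misses every integer gridline on the y-axis.
Finally, these observations pin down the coefficients.

x^2 - 3*x*z + y^2 + 2*y*z - 3*z^2 + 3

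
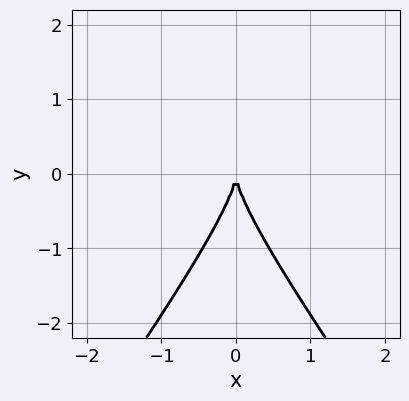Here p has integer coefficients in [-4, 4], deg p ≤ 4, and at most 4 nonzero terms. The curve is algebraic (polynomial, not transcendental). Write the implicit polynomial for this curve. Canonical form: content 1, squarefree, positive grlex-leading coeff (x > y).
deg p = 3.
Symmetries: mirror symmetry x ↦ −x ⇒ only even powers of x.
From the visible intercepts: one x-axis crossing is at x = 0; it meets the y-axis at y = 0 (among the integer gridlines).
Assembling these constraints gives the stated polynomial.

2*x^2*y - y^3 - 3*x^2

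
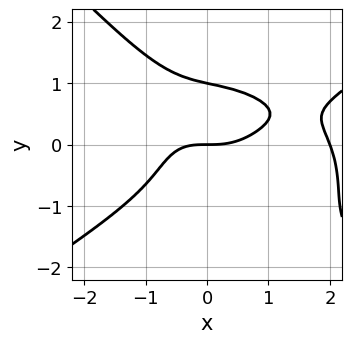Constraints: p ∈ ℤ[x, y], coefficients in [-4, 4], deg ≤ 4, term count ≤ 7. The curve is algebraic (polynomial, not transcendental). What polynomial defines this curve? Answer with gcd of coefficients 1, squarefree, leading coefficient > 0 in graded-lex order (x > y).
(a) deg p = 4. No degree-3 curve has this shape.
(b) Checking where it meets the axes: among the integer gridlines, it crosses the x-axis at x ∈ {0, 2}; among the integer gridlines, it crosses the y-axis at y ∈ {0, 1}.
(c) Putting this together gives p.

x^4 - 2*x*y^3 - 3*y^4 - 2*x^3 + 3*y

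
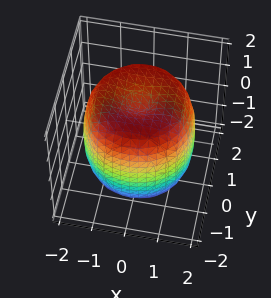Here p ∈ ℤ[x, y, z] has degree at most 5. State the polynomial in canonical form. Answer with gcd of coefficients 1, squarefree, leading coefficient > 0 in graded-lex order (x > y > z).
(a) Degree: no degree-3 surface has this shape, so deg p = 4.
(b) Symmetries: the surface is invariant under rotation about z: p = q(x² + y², z).
(c) From the axis intercepts and sections: a circular section at z = 1 has radius between 1 and 2.
(d) Matching integer coefficients to the picture gives p.

x^4 + 2*x^2*y^2 + y^4 - 2*x^2 - 2*y^2 + z^2 - 2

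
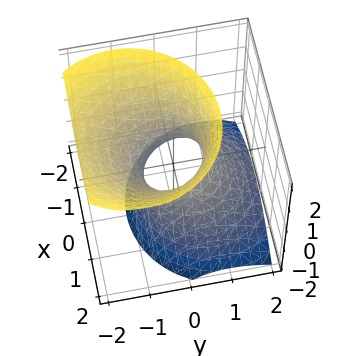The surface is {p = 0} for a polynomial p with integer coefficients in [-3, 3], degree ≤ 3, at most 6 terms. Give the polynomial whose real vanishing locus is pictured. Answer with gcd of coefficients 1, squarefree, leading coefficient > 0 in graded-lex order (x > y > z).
The degree is 2 — a generic line meets the surface in up to 2 points.
From the axis intercepts and sections: it misses every integer gridline on the z-axis.
Putting this together gives p.

3*x^2 + 3*y^2 + 3*y*z - 2*z^2 - 2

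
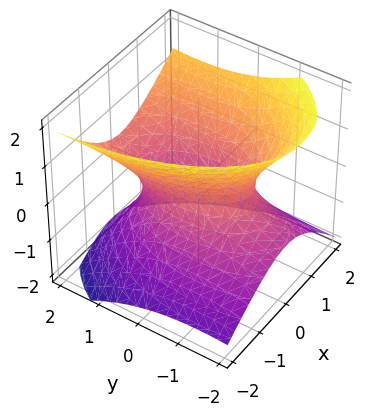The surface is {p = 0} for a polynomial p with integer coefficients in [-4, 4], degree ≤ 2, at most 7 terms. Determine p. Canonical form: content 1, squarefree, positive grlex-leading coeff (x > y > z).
1. The degree is 2 — a generic line meets the surface in up to 2 points.
2. From the axis intercepts and sections: the surface avoids every integer z-axis point in the box.
3. Matching integer coefficients to the picture gives p.

3*x^2 - x*z + y^2 - 2*y*z - 3*z^2 - 2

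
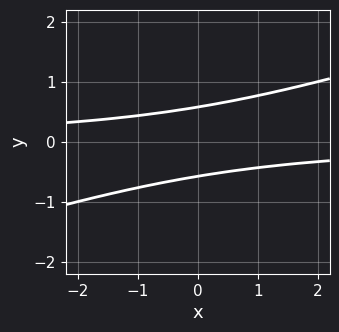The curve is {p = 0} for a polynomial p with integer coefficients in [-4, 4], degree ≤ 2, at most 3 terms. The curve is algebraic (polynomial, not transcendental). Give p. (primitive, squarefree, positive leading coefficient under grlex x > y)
(a) Degree: no degree-1 curve has this shape, so deg p = 2.
(b) Against the integer gridlines: it misses every integer gridline on the x-axis.
(c) Matching integer coefficients to the picture gives p.

x*y - 3*y^2 + 1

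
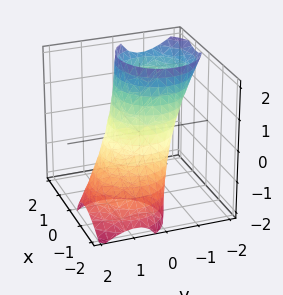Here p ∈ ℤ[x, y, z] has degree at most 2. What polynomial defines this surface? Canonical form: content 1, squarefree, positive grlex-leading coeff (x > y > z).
(a) Degree: the shape is more complex than any degree-1 surface, so deg p = 2.
(b) Against the integer gridlines: the y-axis gridline crossings are at y ∈ {-1, 1}; among the integer gridlines, it crosses the x-axis at x ∈ {-1, 1}.
(c) Matching integer coefficients to the picture gives p.

3*x^2 - 3*x*z + 3*y^2 + 3*y*z + z^2 - 3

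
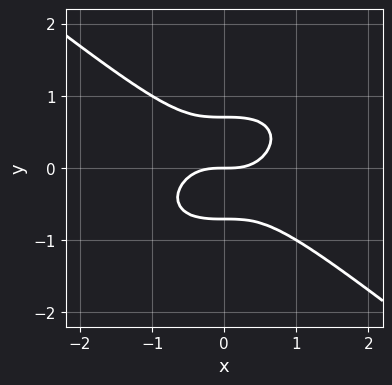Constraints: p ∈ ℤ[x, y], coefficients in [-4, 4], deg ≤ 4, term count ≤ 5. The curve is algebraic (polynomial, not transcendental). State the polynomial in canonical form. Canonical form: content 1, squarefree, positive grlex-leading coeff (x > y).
First, the degree is 3 — no degree-2 curve has this shape.
Then, reading off the gridlines: one x-axis crossing is at x = 0; it crosses the y-axis at the gridline y = 0.
Finally, putting this together gives p.

x^3 + 2*y^3 - y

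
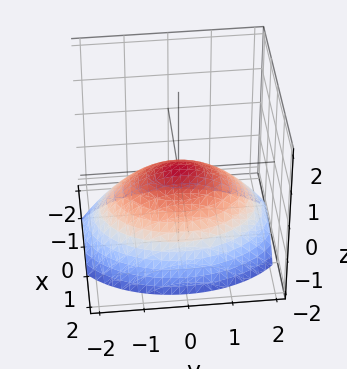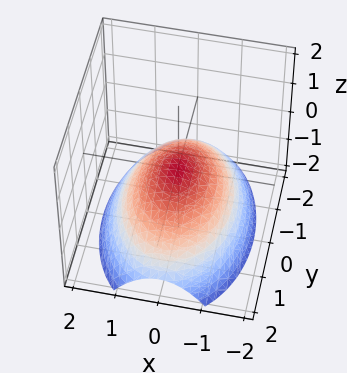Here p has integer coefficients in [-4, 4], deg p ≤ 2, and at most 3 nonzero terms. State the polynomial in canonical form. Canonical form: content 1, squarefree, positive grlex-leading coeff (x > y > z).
2*x^2 + y^2 + 3*z

Degree: a paraboloid; a quadric, so deg p = 2.
Symmetries: mirror symmetry y ↦ −y ⇒ only even powers of y; the x ↦ −x reflection is a symmetry, so x appears only in even powers.
Observable constraints: it meets the z-axis at z = 0 (among the integer gridlines); one y-axis crossing is at y = 0; one x-axis crossing is at x = 0.
Matching integer coefficients to the picture gives p.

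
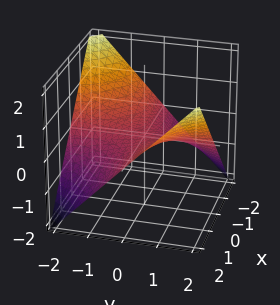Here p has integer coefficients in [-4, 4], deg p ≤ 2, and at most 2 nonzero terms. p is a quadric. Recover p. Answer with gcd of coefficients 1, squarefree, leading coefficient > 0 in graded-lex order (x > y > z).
x*y - 2*z

First, deg p = 2. A saddle surface; a quadric.
Next, checking where it meets the axes: one z-axis crossing is at z = 0; the visible y-axis segment lies entirely on the surface; every point of the x-axis in the box is on the surface.
Finally, together with the visible shape, these determine p as stated.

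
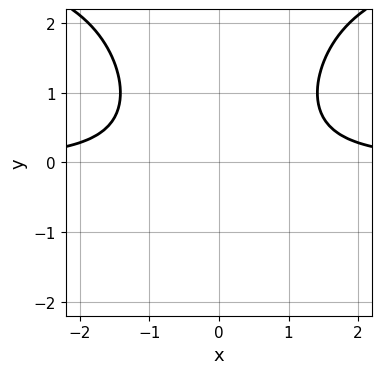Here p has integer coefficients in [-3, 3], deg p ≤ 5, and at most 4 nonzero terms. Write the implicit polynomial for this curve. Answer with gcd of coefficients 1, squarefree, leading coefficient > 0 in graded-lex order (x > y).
(a) Degree: no degree-3 curve has this shape, so deg p = 4.
(b) Symmetries: it's symmetric under x → −x, forcing even powers of x.
(c) Observable constraints: no y-intercept at any integer in the box; the curve avoids every integer x-axis point in the box.
(d) These observations pin down the coefficients.

x^2*y^2 - 3*x^2*y + y^2 + 3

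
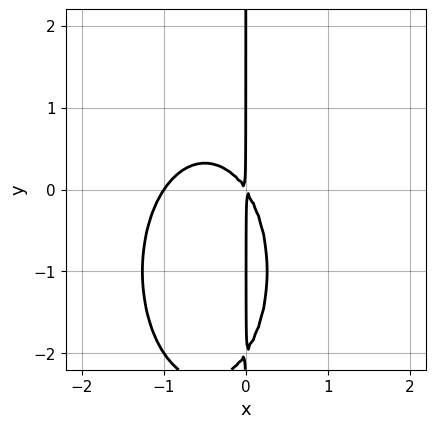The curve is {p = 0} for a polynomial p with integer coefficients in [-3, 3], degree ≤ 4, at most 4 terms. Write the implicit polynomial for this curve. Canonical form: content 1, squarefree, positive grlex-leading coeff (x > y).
The degree is 3 — the shape is more complex than any degree-2 curve.
Observable constraints: it crosses the x-axis at the gridline x = -1; every point of the y-axis in the box is on the curve.
These observations pin down the coefficients.

3*x^3 + x*y^2 + 3*x^2 + 2*x*y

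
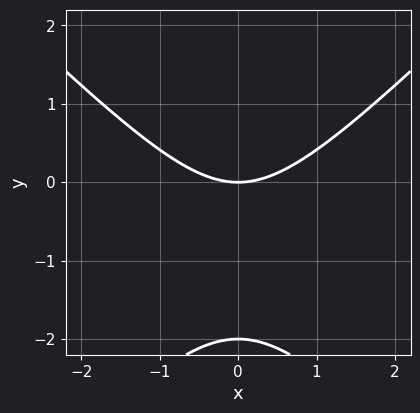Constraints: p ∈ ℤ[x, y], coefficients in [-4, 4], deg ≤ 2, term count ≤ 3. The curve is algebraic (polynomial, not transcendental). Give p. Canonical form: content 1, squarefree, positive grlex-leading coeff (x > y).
(a) Degree: a generic line meets the curve in up to 2 points, so deg p = 2.
(b) Symmetries: the x ↦ −x reflection is a symmetry, so x appears only in even powers.
(c) Checking where it meets the axes: among the integer gridlines, it crosses the y-axis at y ∈ {-2, 0}; it meets the x-axis at x = 0 (among the integer gridlines).
(d) These observations pin down the coefficients.

x^2 - y^2 - 2*y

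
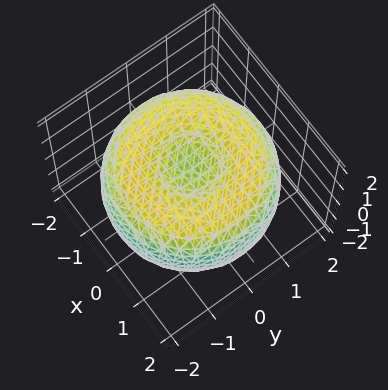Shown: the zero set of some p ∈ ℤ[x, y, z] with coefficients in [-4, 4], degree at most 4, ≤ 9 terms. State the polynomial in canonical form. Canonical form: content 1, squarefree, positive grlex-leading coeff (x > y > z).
(a) deg p = 4.
(b) Symmetries: rotational symmetry about the z-axis ⇒ p depends on x, y only through x² + y².
(c) Checking where it meets the axes: a circular section at z = 0 has radius between 1 and 2.
(d) Assembling these constraints gives the stated polynomial.

x^4 + 2*x^2*y^2 + y^4 - 3*x^2 - 3*y^2 + 3*z^2 - 2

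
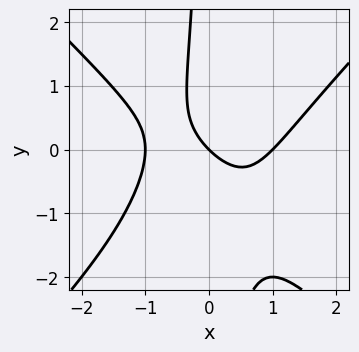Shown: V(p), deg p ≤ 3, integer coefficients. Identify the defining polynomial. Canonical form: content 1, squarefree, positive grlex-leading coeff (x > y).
x^3 - x*y^2 - x*y - x - y

Degree: the shape is more complex than any degree-2 curve, so deg p = 3.
From the axis intercepts and sections: it meets the y-axis at y = 0 (among the integer gridlines); the x-axis gridline crossings are at x ∈ {-1, 0, 1}.
The integer polynomial consistent with all of this is the stated p.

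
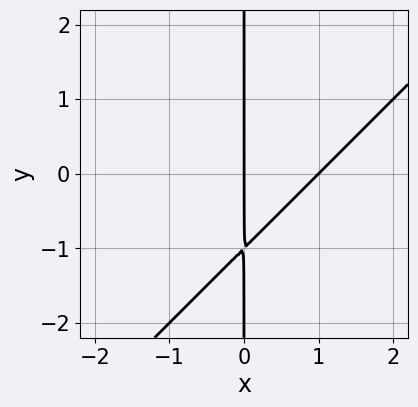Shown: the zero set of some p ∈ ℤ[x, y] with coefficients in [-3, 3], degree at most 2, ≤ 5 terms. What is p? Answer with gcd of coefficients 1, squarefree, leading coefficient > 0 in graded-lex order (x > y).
x^2 - x*y - x

First, degree: the shape is more complex than any degree-1 curve, so deg p = 2.
Next, from the visible intercepts: among the integer gridlines, it crosses the x-axis at x ∈ {0, 1}; the visible y-axis segment lies entirely on the curve.
Finally, solving for integer coefficients yields p as stated.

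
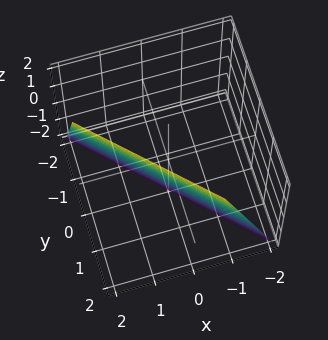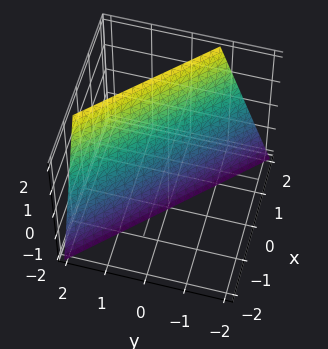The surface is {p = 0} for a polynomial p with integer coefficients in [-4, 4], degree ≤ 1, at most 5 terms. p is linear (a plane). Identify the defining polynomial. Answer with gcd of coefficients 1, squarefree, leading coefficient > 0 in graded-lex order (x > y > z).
(a) Degree: the surface is flat (a plane), so deg p = 1.
(b) Reading off the gridlines: it meets the z-axis at z = -2 (among the integer gridlines).
(c) Solving for integer coefficients yields p as stated.

3*x + 3*y - z - 2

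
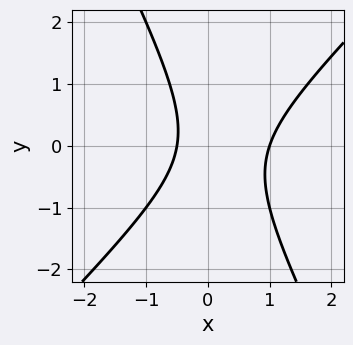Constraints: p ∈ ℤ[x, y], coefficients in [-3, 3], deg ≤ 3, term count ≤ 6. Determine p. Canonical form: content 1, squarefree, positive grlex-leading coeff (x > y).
Degree: the shape is more complex than any degree-1 curve, so deg p = 2.
Observable constraints: the curve avoids every integer y-axis point in the box; one x-axis crossing is at x = 1.
Assembling these constraints gives the stated polynomial.

2*x^2 - x*y - y^2 - x - 1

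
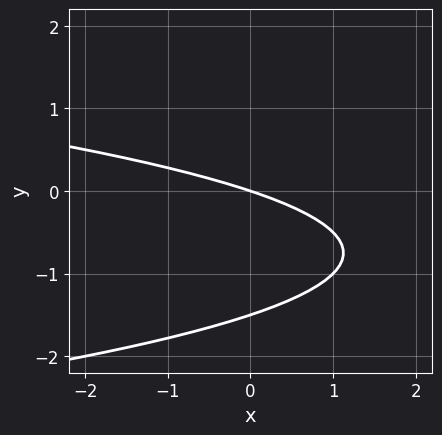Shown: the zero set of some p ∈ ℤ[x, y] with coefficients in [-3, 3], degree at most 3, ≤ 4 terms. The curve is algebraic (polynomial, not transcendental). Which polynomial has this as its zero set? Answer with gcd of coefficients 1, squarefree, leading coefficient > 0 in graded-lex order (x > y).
2*y^2 + x + 3*y

(a) The degree is 2 — the shape is more complex than any degree-1 curve.
(b) Checking where it meets the axes: it crosses the x-axis at the gridline x = 0; one y-axis crossing is at y = 0.
(c) These observations pin down the coefficients.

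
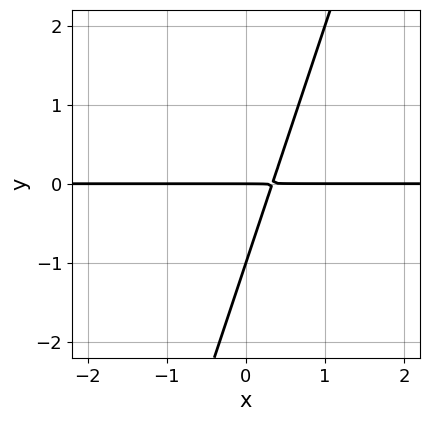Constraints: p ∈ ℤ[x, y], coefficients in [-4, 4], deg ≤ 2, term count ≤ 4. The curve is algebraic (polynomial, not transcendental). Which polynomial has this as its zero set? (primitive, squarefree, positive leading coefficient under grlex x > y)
Degree: a generic line meets the curve in up to 2 points, so deg p = 2.
Checking where it meets the axes: the y-axis gridline crossings are at y ∈ {-1, 0}; every point of the x-axis in the box is on the curve.
Together with the visible shape, these determine p as stated.

3*x*y - y^2 - y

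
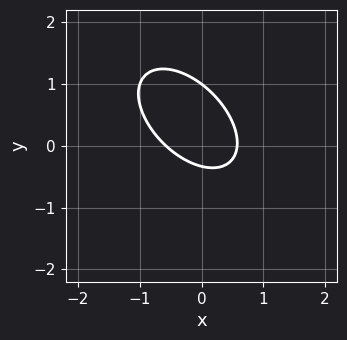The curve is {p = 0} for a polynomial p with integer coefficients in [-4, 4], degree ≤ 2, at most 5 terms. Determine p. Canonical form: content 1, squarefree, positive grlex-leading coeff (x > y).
First, deg p = 2. No degree-1 curve has this shape.
Next, against the integer gridlines: it crosses the y-axis at the gridline y = 1.
Finally, fitting integer coefficients to these (and the overall shape) gives p.

3*x^2 + 3*x*y + 3*y^2 - 2*y - 1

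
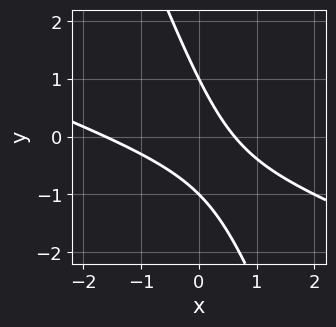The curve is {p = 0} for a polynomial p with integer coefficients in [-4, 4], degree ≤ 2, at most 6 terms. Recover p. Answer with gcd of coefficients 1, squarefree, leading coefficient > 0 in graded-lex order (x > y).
The degree is 2 — the shape is more complex than any degree-1 curve.
From the visible intercepts: among the integer gridlines, it crosses the y-axis at y ∈ {-1, 1}.
Solving for integer coefficients yields p as stated.

x^2 + 3*x*y + y^2 + x - 1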